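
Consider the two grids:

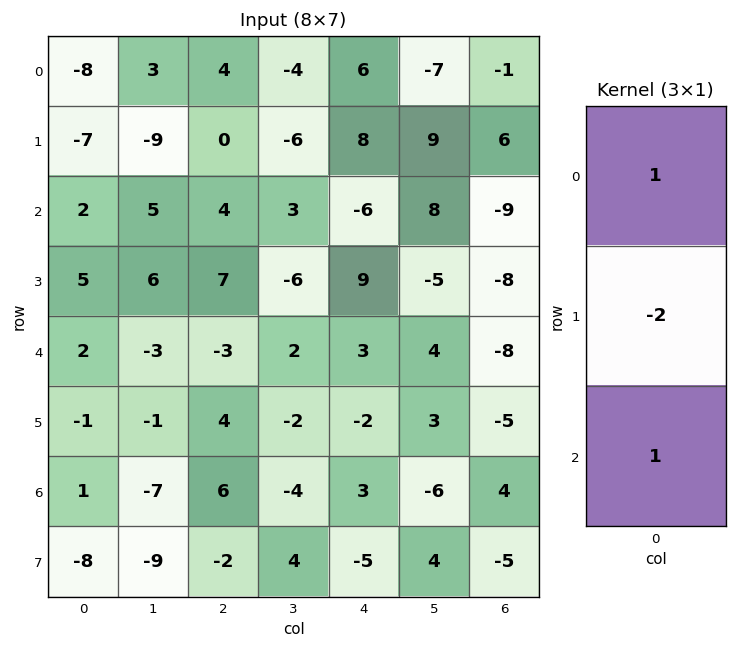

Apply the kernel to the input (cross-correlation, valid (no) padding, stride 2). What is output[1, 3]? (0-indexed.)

The receptive field on the input at this output position is [-9 / -8 / -8]. Elementwise product with the kernel and sum: -9·1 + -8·-2 + -8·1.

-1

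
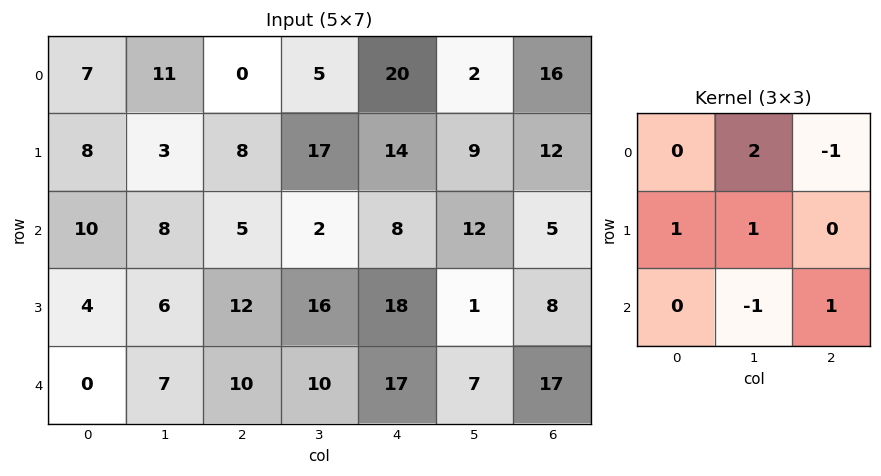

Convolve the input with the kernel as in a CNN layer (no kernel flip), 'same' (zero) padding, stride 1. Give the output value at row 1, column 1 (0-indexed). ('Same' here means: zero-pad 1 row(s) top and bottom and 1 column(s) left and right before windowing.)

The receptive field on the zero-padded input at this output position is [7 11 0 / 8 3 8 / 10 8 5]. Elementwise product with the kernel and sum: 11·2 + 0·-1 + 8·1 + 3·1 + 8·-1 + 5·1.

30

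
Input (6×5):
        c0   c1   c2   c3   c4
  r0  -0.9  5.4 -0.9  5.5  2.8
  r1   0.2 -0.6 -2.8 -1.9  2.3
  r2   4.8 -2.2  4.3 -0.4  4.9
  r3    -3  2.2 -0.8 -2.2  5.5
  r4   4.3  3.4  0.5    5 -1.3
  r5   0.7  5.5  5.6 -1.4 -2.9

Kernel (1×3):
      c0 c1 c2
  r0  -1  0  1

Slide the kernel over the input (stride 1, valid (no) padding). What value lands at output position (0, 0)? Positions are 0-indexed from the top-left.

The receptive field on the input at this output position is [-0.9 5.4 -0.9]. Elementwise product with the kernel and sum: -0.9·-1 + -0.9·1.

0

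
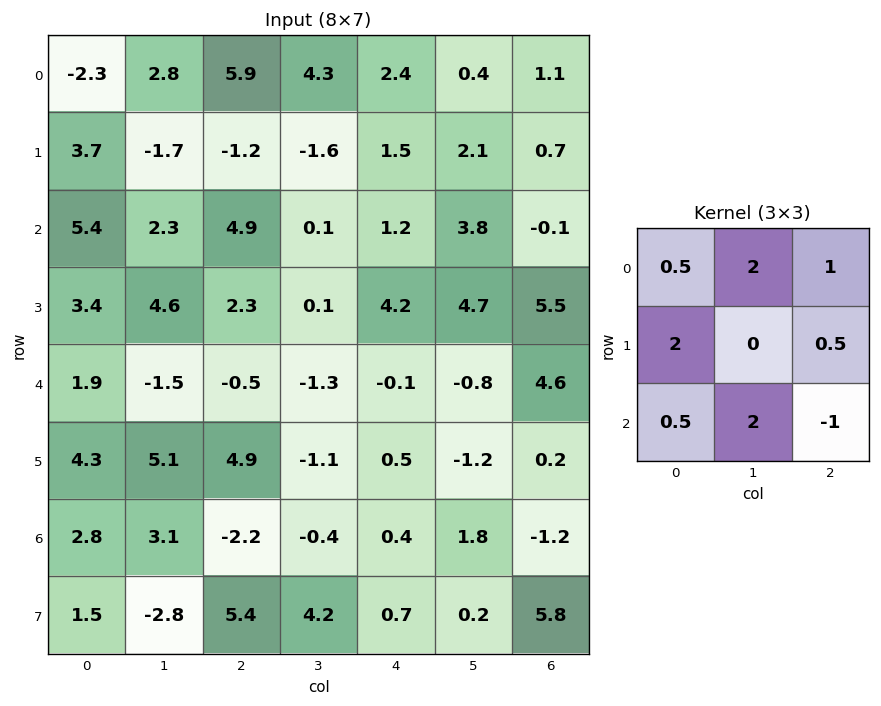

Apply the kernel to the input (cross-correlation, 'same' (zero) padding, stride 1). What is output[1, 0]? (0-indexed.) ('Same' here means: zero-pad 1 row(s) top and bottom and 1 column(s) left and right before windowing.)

5.85

The receptive field on the zero-padded input at this output position is [0 -2.3 2.8 / 0 3.7 -1.7 / 0 5.4 2.3]. Elementwise product with the kernel and sum: 0·0.5 + -2.3·2 + 2.8·1 + 0·2 + -1.7·0.5 + 0·0.5 + 5.4·2 + 2.3·-1.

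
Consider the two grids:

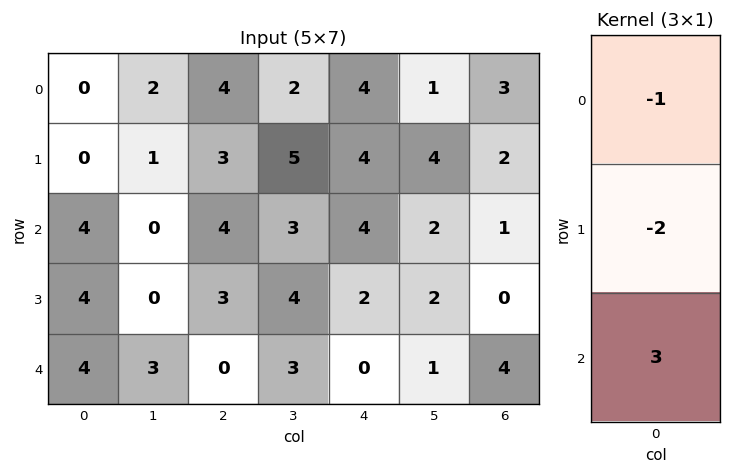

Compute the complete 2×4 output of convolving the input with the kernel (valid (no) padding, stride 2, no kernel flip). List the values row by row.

Output[0,0]: The receptive field on the input at this output position is [0 / 0 / 4]. Elementwise product with the kernel and sum: 0·-1 + 0·-2 + 4·3.
Output[0,1]: The receptive field on the input at this output position is [4 / 3 / 4]. Elementwise product with the kernel and sum: 4·-1 + 3·-2 + 4·3.

12 2 0 -4
0 -10 -8 11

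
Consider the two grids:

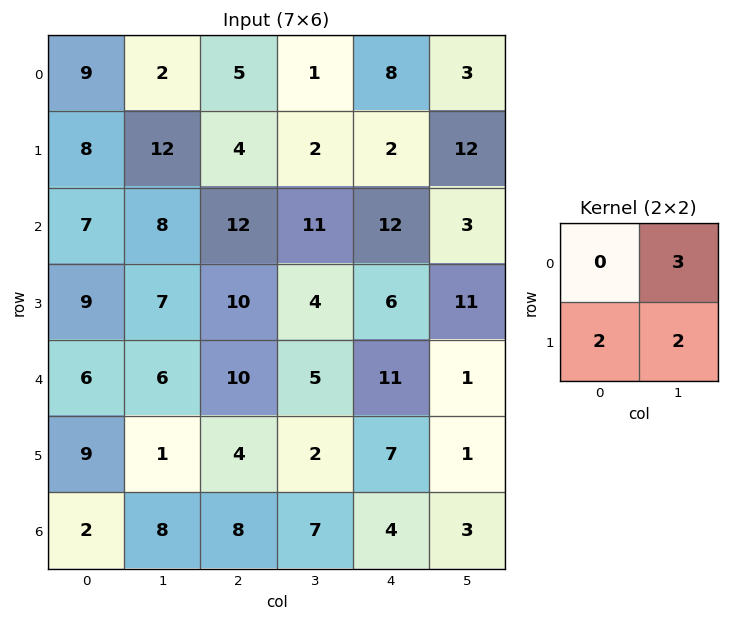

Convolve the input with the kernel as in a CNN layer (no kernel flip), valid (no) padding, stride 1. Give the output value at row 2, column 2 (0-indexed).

The receptive field on the input at this output position is [12 11 / 10 4]. Elementwise product with the kernel and sum: 11·3 + 10·2 + 4·2.

61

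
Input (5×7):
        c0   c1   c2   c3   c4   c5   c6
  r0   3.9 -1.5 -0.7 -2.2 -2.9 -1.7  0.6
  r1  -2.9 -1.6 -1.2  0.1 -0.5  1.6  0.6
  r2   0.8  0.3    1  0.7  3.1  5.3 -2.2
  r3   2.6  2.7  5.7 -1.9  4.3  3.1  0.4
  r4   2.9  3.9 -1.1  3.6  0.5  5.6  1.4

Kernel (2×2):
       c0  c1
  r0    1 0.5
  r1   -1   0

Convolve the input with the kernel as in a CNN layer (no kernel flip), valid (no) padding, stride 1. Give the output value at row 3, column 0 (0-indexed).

The receptive field on the input at this output position is [2.6 2.7 / 2.9 3.9]. Elementwise product with the kernel and sum: 2.6·1 + 2.7·0.5 + 2.9·-1.

1.05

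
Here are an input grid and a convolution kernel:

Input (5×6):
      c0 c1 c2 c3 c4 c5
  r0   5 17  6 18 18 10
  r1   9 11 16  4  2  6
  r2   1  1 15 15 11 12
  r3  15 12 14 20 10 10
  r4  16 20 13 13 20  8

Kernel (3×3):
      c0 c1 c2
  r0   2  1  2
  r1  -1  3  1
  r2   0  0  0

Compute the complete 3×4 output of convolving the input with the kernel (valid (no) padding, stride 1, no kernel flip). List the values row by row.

Output[0,0]: The receptive field on the input at this output position is [5 17 6 / 9 11 16 / 1 1 15]. Elementwise product with the kernel and sum: 5·2 + 17·1 + 6·2 + 9·-1 + 11·3 + 16·1.
Output[0,1]: The receptive field on the input at this output position is [17 6 18 / 11 16 4 / 1 15 15]. Elementwise product with the kernel and sum: 17·2 + 6·1 + 18·2 + 11·-1 + 16·3 + 4·1.

79 117 64 82
78 105 81 52
68 97 123 85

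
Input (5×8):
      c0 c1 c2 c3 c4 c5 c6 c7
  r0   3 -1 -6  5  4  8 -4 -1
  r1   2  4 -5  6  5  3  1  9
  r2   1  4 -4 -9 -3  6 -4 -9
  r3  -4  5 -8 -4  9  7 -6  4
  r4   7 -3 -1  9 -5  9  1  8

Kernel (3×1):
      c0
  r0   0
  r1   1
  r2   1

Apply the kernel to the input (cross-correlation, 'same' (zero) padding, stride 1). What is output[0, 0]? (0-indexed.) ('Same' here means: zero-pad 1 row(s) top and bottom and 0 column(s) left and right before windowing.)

5

The receptive field on the zero-padded input at this output position is [0 / 3 / 2]. Elementwise product with the kernel and sum: 3·1 + 2·1.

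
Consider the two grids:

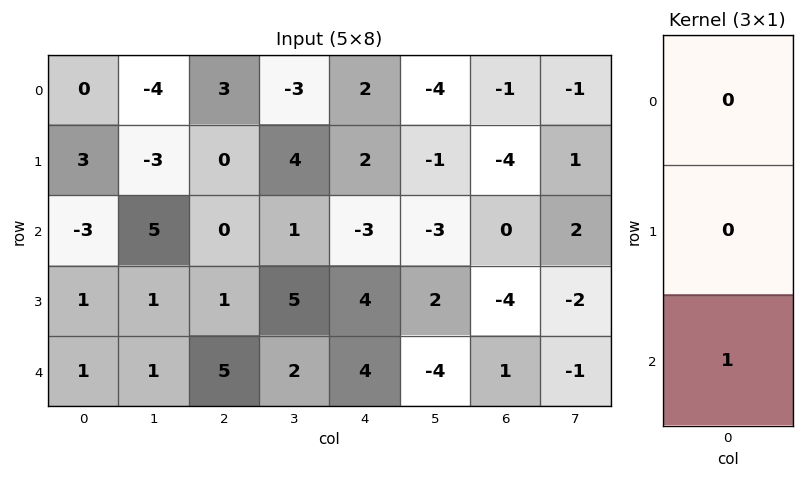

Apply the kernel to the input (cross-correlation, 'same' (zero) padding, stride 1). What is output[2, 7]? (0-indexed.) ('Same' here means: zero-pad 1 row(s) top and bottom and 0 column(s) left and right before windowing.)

-2

The receptive field on the zero-padded input at this output position is [1 / 2 / -2]. Elementwise product with the kernel and sum: -2·1.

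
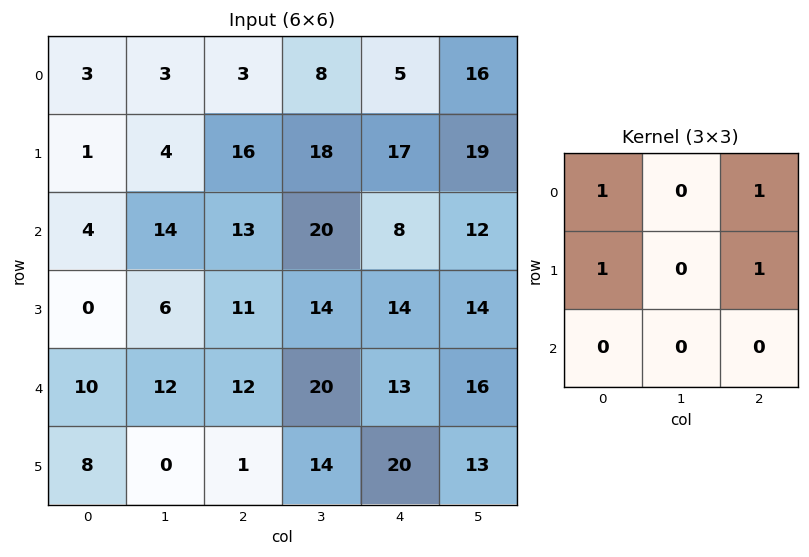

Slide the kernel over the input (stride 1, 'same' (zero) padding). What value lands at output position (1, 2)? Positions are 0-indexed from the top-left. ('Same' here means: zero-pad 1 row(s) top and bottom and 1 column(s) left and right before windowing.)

The receptive field on the zero-padded input at this output position is [3 3 8 / 4 16 18 / 14 13 20]. Elementwise product with the kernel and sum: 3·1 + 8·1 + 4·1 + 18·1.

33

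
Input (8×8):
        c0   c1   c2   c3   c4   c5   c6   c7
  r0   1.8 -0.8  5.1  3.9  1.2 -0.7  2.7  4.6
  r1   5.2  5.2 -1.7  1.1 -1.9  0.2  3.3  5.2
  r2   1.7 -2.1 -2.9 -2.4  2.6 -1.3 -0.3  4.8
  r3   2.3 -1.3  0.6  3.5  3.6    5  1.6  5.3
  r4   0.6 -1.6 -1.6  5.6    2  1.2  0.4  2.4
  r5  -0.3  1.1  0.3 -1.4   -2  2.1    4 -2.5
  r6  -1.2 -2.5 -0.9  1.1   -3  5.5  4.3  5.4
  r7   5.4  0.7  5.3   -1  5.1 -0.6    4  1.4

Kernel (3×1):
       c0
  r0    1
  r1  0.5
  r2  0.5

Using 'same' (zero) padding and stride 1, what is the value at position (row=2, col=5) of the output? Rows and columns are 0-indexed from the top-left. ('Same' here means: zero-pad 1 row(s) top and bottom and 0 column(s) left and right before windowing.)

2.05

The receptive field on the zero-padded input at this output position is [0.2 / -1.3 / 5]. Elementwise product with the kernel and sum: 0.2·1 + -1.3·0.5 + 5·0.5.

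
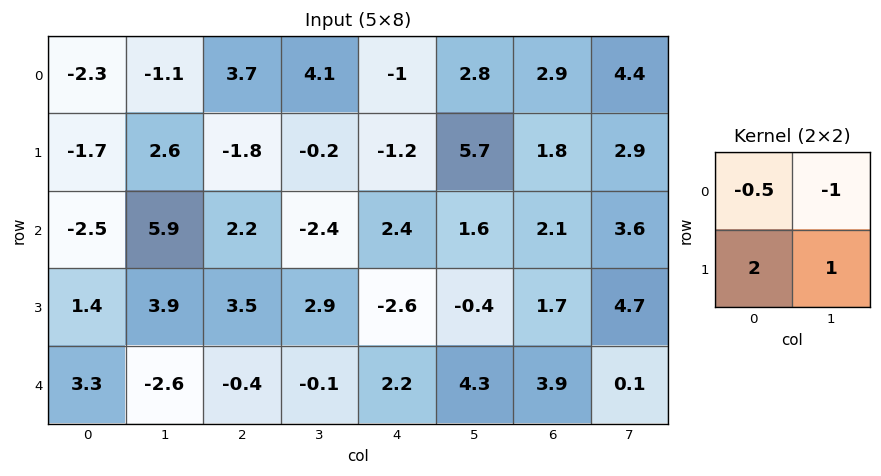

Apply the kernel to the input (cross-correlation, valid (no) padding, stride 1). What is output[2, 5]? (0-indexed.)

The receptive field on the input at this output position is [1.6 2.1 / -0.4 1.7]. Elementwise product with the kernel and sum: 1.6·-0.5 + 2.1·-1 + -0.4·2 + 1.7·1.

-2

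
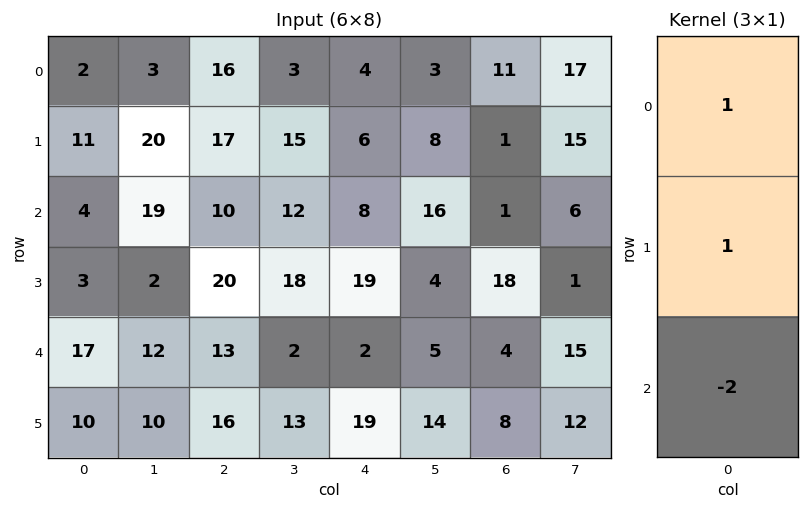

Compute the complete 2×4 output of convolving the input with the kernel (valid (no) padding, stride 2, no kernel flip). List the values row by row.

Output[0,0]: The receptive field on the input at this output position is [2 / 11 / 4]. Elementwise product with the kernel and sum: 2·1 + 11·1 + 4·-2.
Output[0,1]: The receptive field on the input at this output position is [16 / 17 / 10]. Elementwise product with the kernel and sum: 16·1 + 17·1 + 10·-2.

5 13 -6 10
-27 4 23 11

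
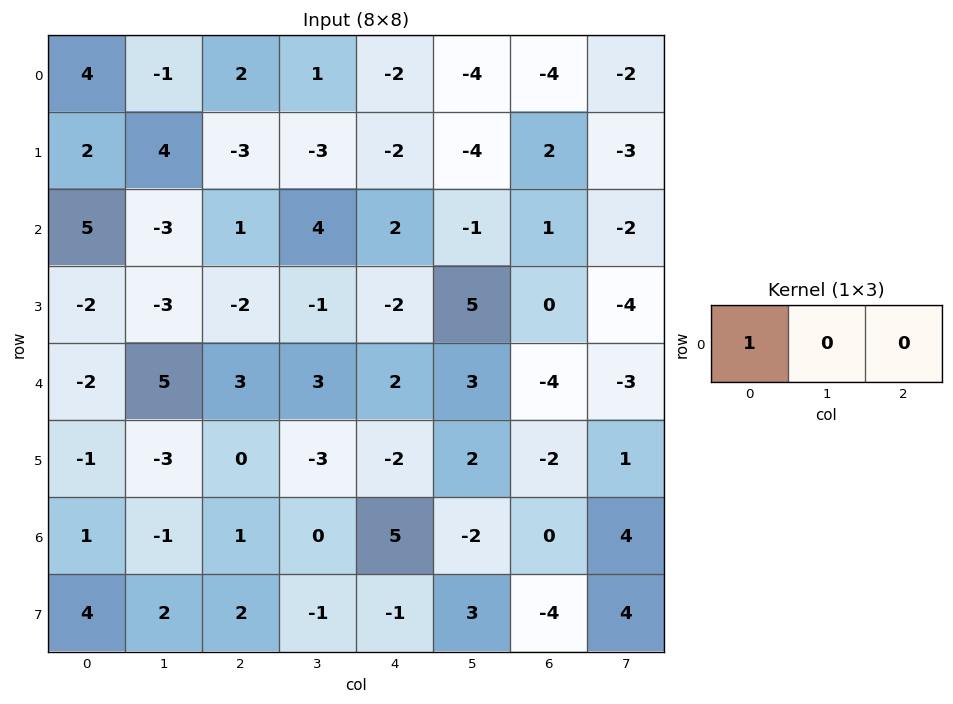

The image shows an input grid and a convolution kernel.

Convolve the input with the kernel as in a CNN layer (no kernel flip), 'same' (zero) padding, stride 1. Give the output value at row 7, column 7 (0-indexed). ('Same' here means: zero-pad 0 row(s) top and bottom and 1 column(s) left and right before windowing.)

The receptive field on the zero-padded input at this output position is [-4 4 0]. Elementwise product with the kernel and sum: -4·1.

-4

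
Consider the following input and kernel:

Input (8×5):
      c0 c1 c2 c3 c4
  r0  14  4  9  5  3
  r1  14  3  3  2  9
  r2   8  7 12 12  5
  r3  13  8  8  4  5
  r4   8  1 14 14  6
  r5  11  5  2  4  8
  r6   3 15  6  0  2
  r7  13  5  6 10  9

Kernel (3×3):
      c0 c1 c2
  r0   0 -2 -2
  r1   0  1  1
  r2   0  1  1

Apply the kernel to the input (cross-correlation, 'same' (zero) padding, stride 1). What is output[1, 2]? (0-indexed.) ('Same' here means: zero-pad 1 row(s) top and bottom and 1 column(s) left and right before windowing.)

1

The receptive field on the zero-padded input at this output position is [4 9 5 / 3 3 2 / 7 12 12]. Elementwise product with the kernel and sum: 9·-2 + 5·-2 + 3·1 + 2·1 + 12·1 + 12·1.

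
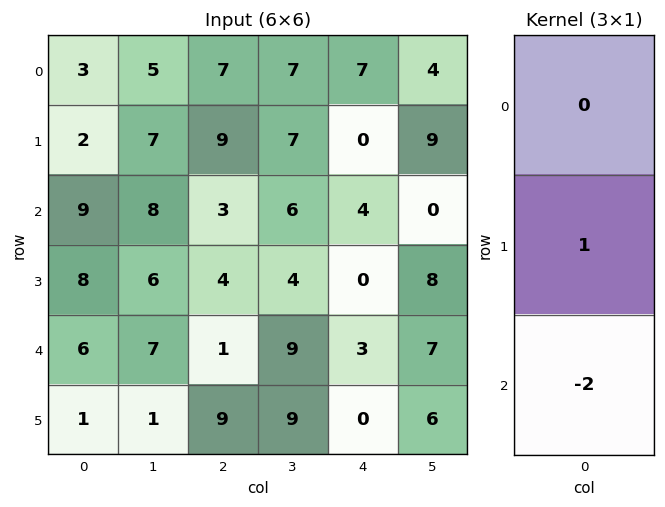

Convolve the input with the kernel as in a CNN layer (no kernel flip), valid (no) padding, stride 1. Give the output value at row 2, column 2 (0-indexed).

The receptive field on the input at this output position is [3 / 4 / 1]. Elementwise product with the kernel and sum: 4·1 + 1·-2.

2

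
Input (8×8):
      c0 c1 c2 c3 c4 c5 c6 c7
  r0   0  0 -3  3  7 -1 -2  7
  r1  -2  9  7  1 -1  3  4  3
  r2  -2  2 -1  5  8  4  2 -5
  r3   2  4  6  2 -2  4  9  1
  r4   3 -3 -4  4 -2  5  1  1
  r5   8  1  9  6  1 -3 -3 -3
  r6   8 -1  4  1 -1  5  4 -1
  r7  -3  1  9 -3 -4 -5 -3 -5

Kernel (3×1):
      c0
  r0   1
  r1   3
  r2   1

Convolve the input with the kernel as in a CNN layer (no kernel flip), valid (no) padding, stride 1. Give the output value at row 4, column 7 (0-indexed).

-9

The receptive field on the input at this output position is [1 / -3 / -1]. Elementwise product with the kernel and sum: 1·1 + -3·3 + -1·1.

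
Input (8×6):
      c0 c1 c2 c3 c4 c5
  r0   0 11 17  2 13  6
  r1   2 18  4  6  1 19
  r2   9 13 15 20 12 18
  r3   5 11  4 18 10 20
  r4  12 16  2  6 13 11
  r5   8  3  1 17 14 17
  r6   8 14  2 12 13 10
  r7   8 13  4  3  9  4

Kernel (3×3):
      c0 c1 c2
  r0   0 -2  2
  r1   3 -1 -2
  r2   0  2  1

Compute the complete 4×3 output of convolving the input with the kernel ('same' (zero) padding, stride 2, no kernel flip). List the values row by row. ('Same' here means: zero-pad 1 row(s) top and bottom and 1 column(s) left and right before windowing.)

Output[0,0]: The receptive field on the zero-padded input at this output position is [0 0 0 / 0 0 11 / 0 2 18]. Elementwise product with the kernel and sum: 0·-2 + 0·2 + 0·3 + 0·-1 + 11·-2 + 2·2 + 18·1.

0 26 2
18 14 88
-13 81 48
-17 59 31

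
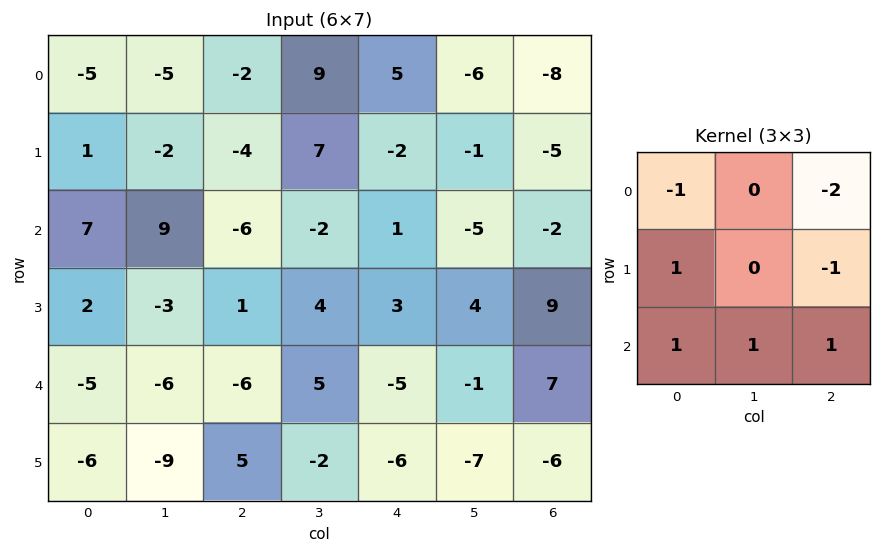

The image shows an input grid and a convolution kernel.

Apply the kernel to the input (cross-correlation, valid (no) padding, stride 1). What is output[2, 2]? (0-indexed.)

The receptive field on the input at this output position is [-6 -2 1 / 1 4 3 / -6 5 -5]. Elementwise product with the kernel and sum: -6·-1 + 1·-2 + 1·1 + 3·-1 + -6·1 + 5·1 + -5·1.

-4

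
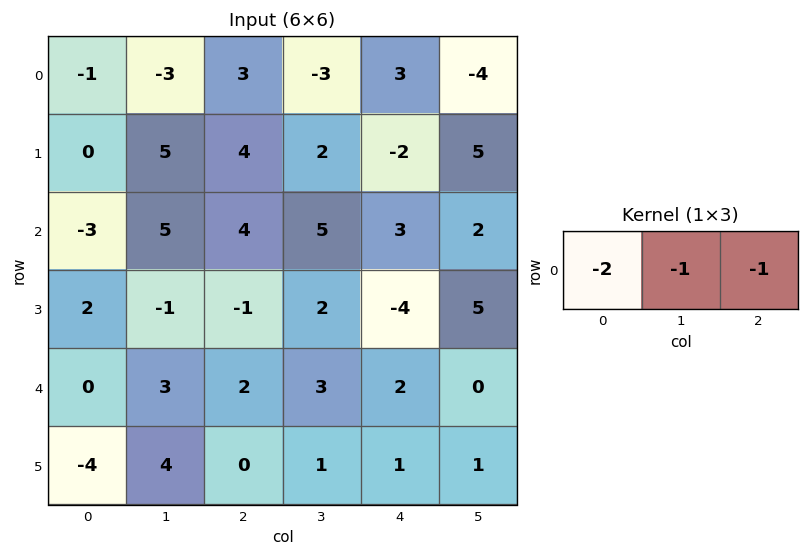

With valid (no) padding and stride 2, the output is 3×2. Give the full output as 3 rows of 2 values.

2 -6
-3 -16
-5 -9

Output[0,0]: The receptive field on the input at this output position is [-1 -3 3]. Elementwise product with the kernel and sum: -1·-2 + -3·-1 + 3·-1.
Output[0,1]: The receptive field on the input at this output position is [3 -3 3]. Elementwise product with the kernel and sum: 3·-2 + -3·-1 + 3·-1.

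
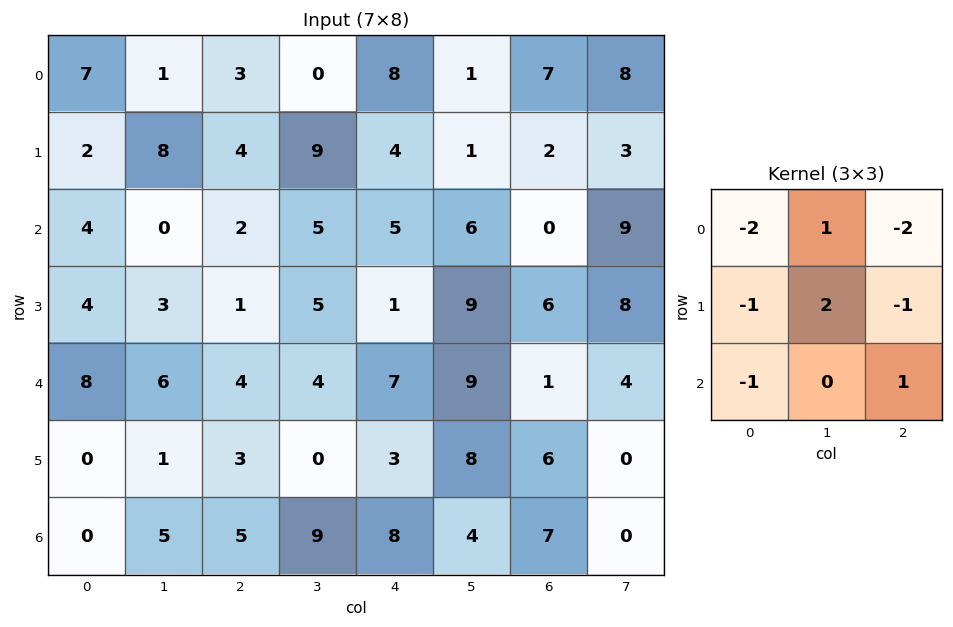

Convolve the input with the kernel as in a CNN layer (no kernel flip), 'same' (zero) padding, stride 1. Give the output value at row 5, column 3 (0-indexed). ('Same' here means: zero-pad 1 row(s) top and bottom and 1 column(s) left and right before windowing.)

-21

The receptive field on the zero-padded input at this output position is [4 4 7 / 3 0 3 / 5 9 8]. Elementwise product with the kernel and sum: 4·-2 + 4·1 + 7·-2 + 3·-1 + 0·2 + 3·-1 + 5·-1 + 8·1.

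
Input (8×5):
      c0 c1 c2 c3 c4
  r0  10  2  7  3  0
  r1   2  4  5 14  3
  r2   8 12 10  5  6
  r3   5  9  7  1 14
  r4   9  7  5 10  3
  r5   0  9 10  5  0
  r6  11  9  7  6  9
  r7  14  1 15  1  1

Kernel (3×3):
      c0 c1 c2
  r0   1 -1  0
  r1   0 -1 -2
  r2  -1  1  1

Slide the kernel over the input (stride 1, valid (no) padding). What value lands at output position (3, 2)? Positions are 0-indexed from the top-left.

The receptive field on the input at this output position is [7 1 14 / 5 10 3 / 10 5 0]. Elementwise product with the kernel and sum: 7·1 + 1·-1 + 10·-1 + 3·-2 + 10·-1 + 5·1 + 0·1.

-15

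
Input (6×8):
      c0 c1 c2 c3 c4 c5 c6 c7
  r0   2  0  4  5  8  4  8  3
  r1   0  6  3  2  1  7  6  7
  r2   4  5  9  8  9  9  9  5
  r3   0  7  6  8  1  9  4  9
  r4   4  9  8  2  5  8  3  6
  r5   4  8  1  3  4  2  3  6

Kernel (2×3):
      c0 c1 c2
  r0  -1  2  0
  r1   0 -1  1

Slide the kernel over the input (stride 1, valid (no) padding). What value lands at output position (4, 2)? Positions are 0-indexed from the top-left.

-3

The receptive field on the input at this output position is [8 2 5 / 1 3 4]. Elementwise product with the kernel and sum: 8·-1 + 2·2 + 3·-1 + 4·1.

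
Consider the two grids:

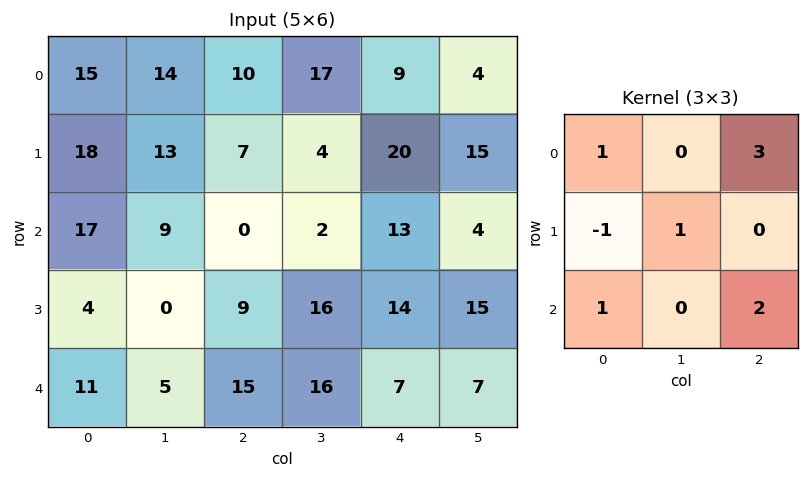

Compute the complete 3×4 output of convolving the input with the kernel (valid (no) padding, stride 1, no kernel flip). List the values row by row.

57 72 60 55
53 48 106 106
54 61 75 42

Output[0,0]: The receptive field on the input at this output position is [15 14 10 / 18 13 7 / 17 9 0]. Elementwise product with the kernel and sum: 15·1 + 10·3 + 18·-1 + 13·1 + 17·1 + 0·2.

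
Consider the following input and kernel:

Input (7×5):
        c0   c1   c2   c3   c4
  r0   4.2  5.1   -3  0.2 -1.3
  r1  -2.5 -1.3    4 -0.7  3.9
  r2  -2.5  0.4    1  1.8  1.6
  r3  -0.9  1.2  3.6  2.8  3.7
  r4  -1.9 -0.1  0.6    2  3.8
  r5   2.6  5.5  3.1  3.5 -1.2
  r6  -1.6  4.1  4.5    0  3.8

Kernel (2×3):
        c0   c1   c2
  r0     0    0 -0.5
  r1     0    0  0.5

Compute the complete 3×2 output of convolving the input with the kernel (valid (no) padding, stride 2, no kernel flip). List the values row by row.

3.5 2.6
1.3 1.05
1.25 -2.5

Output[0,0]: The receptive field on the input at this output position is [4.2 5.1 -3 / -2.5 -1.3 4]. Elementwise product with the kernel and sum: -3·-0.5 + 4·0.5.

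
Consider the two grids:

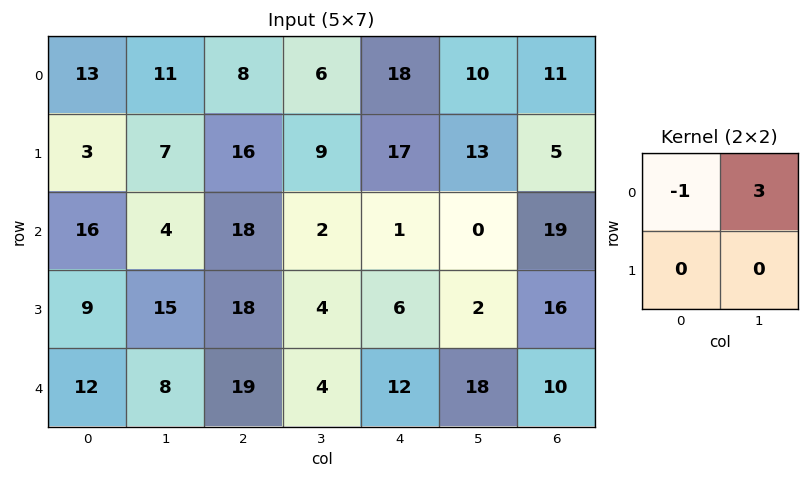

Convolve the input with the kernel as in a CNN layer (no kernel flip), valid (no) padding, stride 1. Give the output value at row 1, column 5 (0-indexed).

The receptive field on the input at this output position is [13 5 / 0 19]. Elementwise product with the kernel and sum: 13·-1 + 5·3.

2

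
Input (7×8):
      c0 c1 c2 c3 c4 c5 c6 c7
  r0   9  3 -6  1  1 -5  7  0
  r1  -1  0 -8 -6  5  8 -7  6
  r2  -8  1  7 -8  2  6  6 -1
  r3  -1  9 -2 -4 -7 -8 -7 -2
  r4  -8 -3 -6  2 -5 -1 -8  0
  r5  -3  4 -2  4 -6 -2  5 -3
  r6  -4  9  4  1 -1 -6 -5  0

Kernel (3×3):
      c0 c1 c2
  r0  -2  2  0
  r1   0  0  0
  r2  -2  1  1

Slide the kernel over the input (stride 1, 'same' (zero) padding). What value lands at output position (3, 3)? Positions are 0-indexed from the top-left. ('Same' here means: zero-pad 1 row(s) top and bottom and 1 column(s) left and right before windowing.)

-21

The receptive field on the zero-padded input at this output position is [7 -8 2 / -2 -4 -7 / -6 2 -5]. Elementwise product with the kernel and sum: 7·-2 + -8·2 + -6·-2 + 2·1 + -5·1.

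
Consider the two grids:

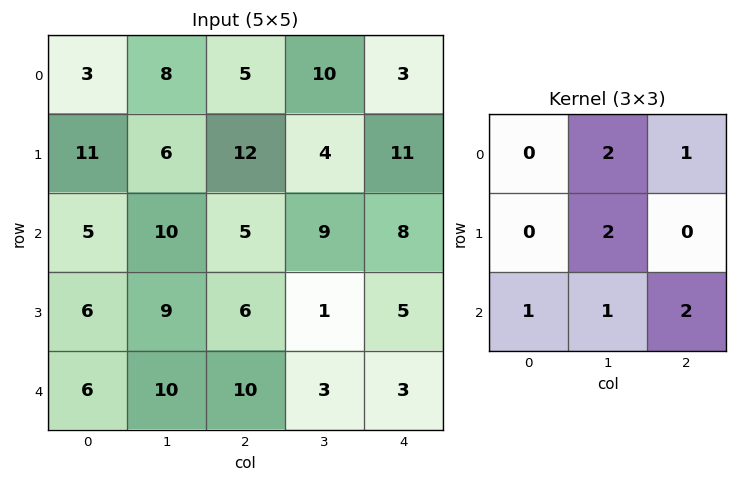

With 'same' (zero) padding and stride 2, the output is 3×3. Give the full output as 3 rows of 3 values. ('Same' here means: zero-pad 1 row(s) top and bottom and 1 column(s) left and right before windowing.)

Output[0,0]: The receptive field on the zero-padded input at this output position is [0 0 0 / 0 3 8 / 0 11 6]. Elementwise product with the kernel and sum: 0·2 + 0·1 + 3·2 + 0·1 + 11·1 + 6·2.

29 36 21
62 55 44
33 33 16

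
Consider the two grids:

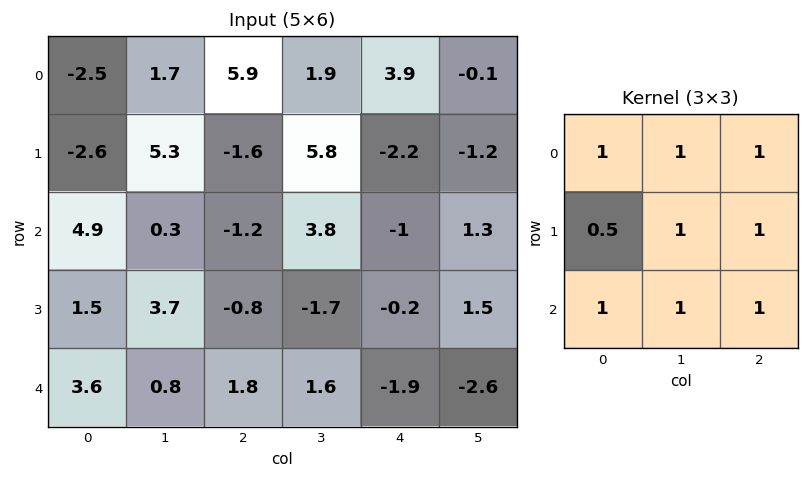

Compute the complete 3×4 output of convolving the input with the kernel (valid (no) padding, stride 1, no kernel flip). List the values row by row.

Output[0,0]: The receptive field on the input at this output position is [-2.5 1.7 5.9 / -2.6 5.3 -1.6 / 4.9 0.3 -1.2]. Elementwise product with the kernel and sum: -2.5·1 + 1.7·1 + 5.9·1 + -2.6·0.5 + 5.3·1 + -1.6·1 + 4.9·1 + 0.3·1 + -1.2·1.
Output[0,1]: The receptive field on the input at this output position is [1.7 5.9 1.9 / 5.3 -1.6 5.8 / 0.3 -1.2 3.8]. Elementwise product with the kernel and sum: 1.7·1 + 5.9·1 + 1.9·1 + 5.3·0.5 + -1.6·1 + 5.8·1 + 0.3·1 + -1.2·1 + 3.8·1.

11.5 19.25 16.1 9.3
7.05 13.45 1.5 4.2
13.85 6.45 0.8 1.65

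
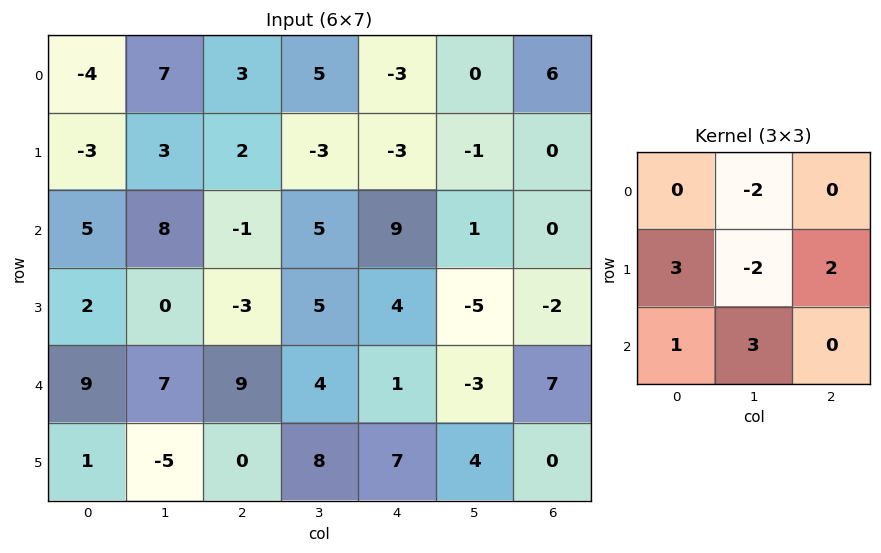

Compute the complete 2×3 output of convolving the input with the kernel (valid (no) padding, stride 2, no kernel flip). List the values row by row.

Output[0,0]: The receptive field on the input at this output position is [-4 7 3 / -3 3 2 / 5 8 -1]. Elementwise product with the kernel and sum: 7·-2 + -3·3 + 3·-2 + 2·2 + 5·1 + 8·3.

4 10 5
14 0 8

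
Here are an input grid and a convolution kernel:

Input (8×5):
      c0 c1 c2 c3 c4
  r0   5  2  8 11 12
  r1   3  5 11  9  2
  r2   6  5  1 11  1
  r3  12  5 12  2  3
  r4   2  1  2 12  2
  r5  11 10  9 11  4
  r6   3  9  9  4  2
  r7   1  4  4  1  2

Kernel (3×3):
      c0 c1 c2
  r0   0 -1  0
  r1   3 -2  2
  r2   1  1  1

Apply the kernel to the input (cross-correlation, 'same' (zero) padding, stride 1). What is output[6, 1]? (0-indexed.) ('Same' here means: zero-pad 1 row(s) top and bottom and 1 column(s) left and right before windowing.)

The receptive field on the zero-padded input at this output position is [11 10 9 / 3 9 9 / 1 4 4]. Elementwise product with the kernel and sum: 10·-1 + 3·3 + 9·-2 + 9·2 + 1·1 + 4·1 + 4·1.

8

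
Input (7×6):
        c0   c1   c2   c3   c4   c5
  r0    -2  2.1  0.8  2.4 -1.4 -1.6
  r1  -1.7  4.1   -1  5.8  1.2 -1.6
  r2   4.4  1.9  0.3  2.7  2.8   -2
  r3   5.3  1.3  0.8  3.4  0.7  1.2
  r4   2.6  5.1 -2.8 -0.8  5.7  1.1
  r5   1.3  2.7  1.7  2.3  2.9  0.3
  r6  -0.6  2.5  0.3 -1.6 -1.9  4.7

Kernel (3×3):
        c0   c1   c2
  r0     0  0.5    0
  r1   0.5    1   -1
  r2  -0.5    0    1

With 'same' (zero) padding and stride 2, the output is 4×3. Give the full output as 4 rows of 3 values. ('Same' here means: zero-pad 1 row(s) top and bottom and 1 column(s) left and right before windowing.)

0 3.2 -3.1
2.95 0.8 6.25
2.85 1.9 3.7
-2.45 4 -5.95

Output[0,0]: The receptive field on the zero-padded input at this output position is [0 0 0 / 0 -2 2.1 / 0 -1.7 4.1]. Elementwise product with the kernel and sum: 0·0.5 + 0·0.5 + -2·1 + 2.1·-1 + 0·-0.5 + 4.1·1.
Output[0,1]: The receptive field on the zero-padded input at this output position is [0 0 0 / 2.1 0.8 2.4 / 4.1 -1 5.8]. Elementwise product with the kernel and sum: 0·0.5 + 2.1·0.5 + 0.8·1 + 2.4·-1 + 4.1·-0.5 + 5.8·1.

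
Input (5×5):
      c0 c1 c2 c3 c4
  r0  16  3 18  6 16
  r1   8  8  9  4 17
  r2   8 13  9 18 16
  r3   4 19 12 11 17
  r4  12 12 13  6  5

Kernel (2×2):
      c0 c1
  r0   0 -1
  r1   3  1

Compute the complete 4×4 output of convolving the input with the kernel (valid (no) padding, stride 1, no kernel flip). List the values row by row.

Output[0,0]: The receptive field on the input at this output position is [16 3 / 8 8]. Elementwise product with the kernel and sum: 3·-1 + 8·3 + 8·1.

29 15 25 13
29 39 41 53
18 60 29 34
29 37 34 6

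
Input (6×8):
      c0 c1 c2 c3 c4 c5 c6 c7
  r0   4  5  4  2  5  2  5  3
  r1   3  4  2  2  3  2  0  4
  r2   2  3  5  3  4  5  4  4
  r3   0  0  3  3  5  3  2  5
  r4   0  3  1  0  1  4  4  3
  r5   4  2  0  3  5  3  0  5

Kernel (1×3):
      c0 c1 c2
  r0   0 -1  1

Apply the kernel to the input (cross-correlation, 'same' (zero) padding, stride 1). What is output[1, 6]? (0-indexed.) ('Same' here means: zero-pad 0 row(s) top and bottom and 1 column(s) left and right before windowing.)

The receptive field on the zero-padded input at this output position is [2 0 4]. Elementwise product with the kernel and sum: 0·-1 + 4·1.

4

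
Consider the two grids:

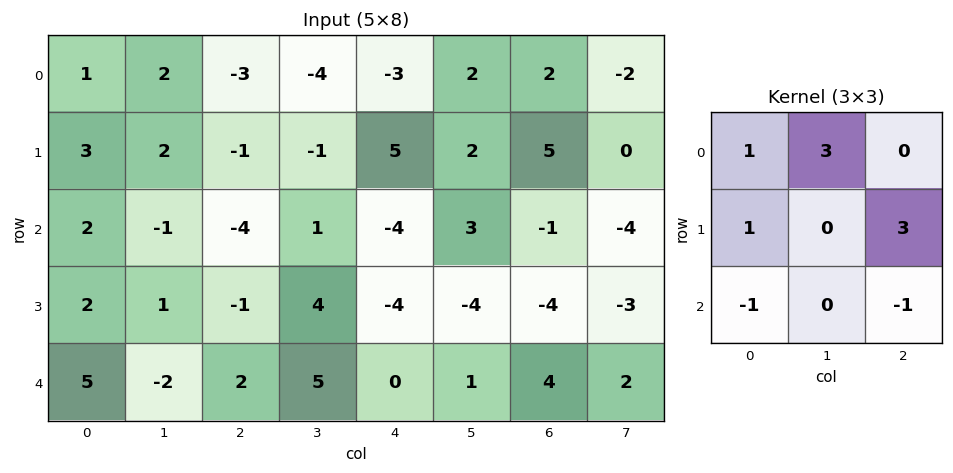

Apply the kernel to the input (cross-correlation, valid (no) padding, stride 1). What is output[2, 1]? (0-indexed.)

-3

The receptive field on the input at this output position is [-1 -4 1 / 1 -1 4 / -2 2 5]. Elementwise product with the kernel and sum: -1·1 + -4·3 + 1·1 + 4·3 + -2·-1 + 5·-1.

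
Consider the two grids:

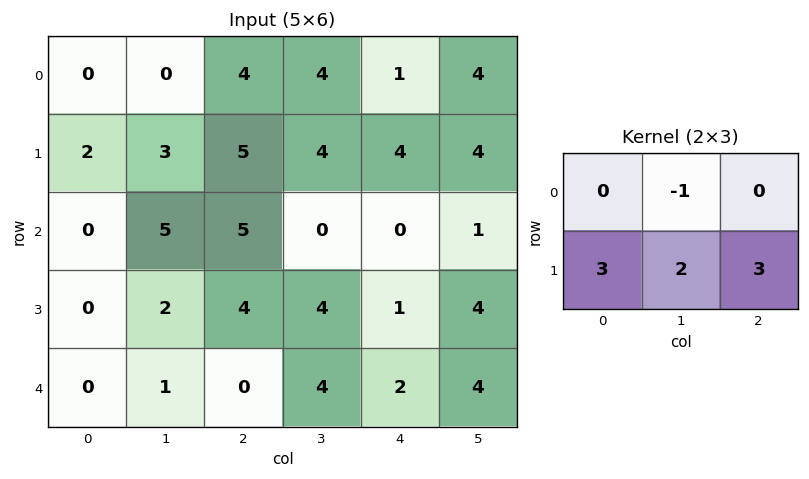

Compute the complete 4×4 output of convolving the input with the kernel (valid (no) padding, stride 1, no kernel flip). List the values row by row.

Output[0,0]: The receptive field on the input at this output position is [0 0 4 / 2 3 5]. Elementwise product with the kernel and sum: 0·-1 + 2·3 + 3·2 + 5·3.

27 27 31 31
22 20 11 -1
11 21 23 26
0 11 10 27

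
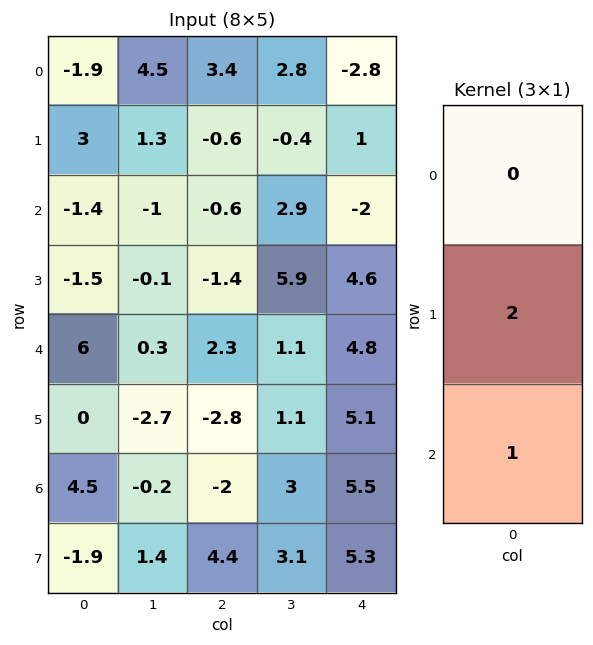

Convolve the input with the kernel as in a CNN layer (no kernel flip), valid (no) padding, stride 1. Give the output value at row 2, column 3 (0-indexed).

The receptive field on the input at this output position is [2.9 / 5.9 / 1.1]. Elementwise product with the kernel and sum: 5.9·2 + 1.1·1.

12.9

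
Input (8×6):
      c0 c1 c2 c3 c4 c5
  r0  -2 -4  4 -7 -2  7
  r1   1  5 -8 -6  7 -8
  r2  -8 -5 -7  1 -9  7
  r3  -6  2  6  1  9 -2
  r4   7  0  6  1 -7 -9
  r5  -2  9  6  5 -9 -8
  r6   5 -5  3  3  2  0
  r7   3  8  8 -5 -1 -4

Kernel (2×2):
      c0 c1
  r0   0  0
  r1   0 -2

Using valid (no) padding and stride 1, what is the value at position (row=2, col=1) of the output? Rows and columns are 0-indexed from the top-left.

-12

The receptive field on the input at this output position is [-5 -7 / 2 6]. Elementwise product with the kernel and sum: 6·-2.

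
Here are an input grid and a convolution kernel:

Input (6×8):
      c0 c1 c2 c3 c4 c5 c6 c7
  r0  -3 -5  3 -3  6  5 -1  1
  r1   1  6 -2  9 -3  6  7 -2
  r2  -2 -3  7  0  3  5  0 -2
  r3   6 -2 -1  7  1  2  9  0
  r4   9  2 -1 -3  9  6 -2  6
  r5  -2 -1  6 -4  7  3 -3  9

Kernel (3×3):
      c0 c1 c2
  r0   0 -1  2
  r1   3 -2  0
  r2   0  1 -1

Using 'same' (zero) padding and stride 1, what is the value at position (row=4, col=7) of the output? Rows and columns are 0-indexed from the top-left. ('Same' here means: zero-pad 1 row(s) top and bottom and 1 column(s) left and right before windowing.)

The receptive field on the zero-padded input at this output position is [9 0 0 / -2 6 0 / -3 9 0]. Elementwise product with the kernel and sum: 0·-1 + 0·2 + -2·3 + 6·-2 + 9·1 + 0·-1.

-9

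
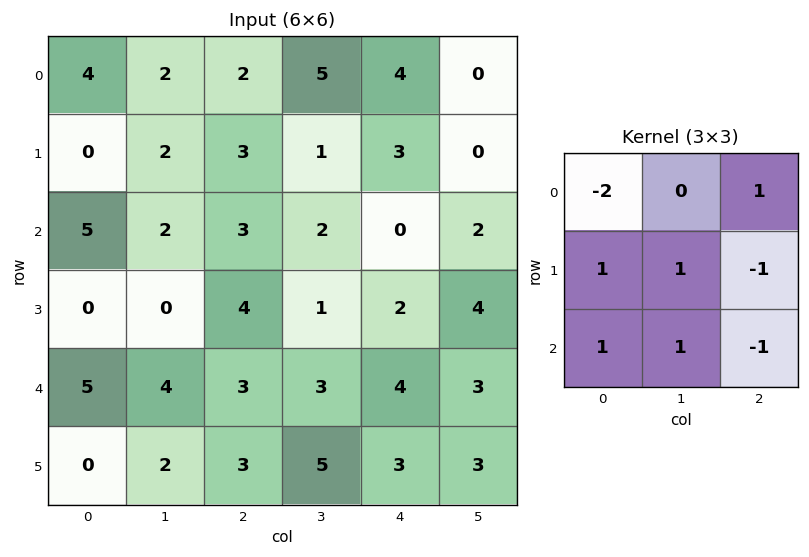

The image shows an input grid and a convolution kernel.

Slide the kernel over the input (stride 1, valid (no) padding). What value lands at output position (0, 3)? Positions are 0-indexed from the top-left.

The receptive field on the input at this output position is [5 4 0 / 1 3 0 / 2 0 2]. Elementwise product with the kernel and sum: 5·-2 + 0·1 + 1·1 + 3·1 + 0·-1 + 2·1 + 0·1 + 2·-1.

-6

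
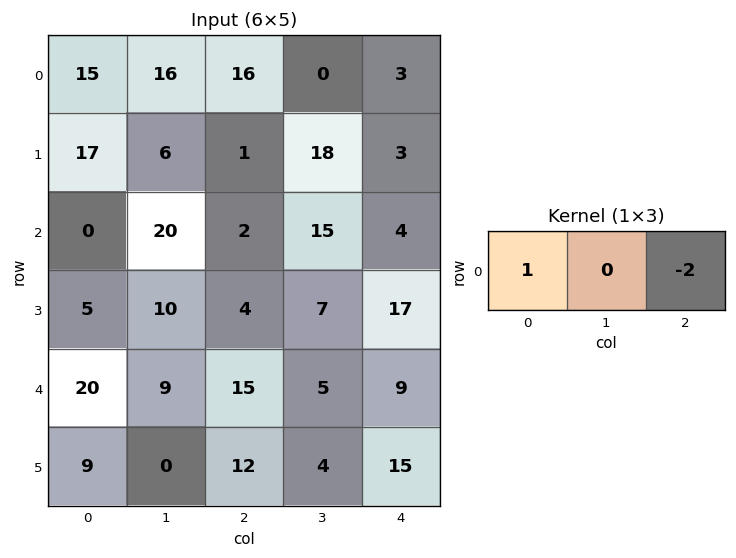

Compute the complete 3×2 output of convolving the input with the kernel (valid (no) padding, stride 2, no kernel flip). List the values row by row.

-17 10
-4 -6
-10 -3

Output[0,0]: The receptive field on the input at this output position is [15 16 16]. Elementwise product with the kernel and sum: 15·1 + 16·-2.
Output[0,1]: The receptive field on the input at this output position is [16 0 3]. Elementwise product with the kernel and sum: 16·1 + 3·-2.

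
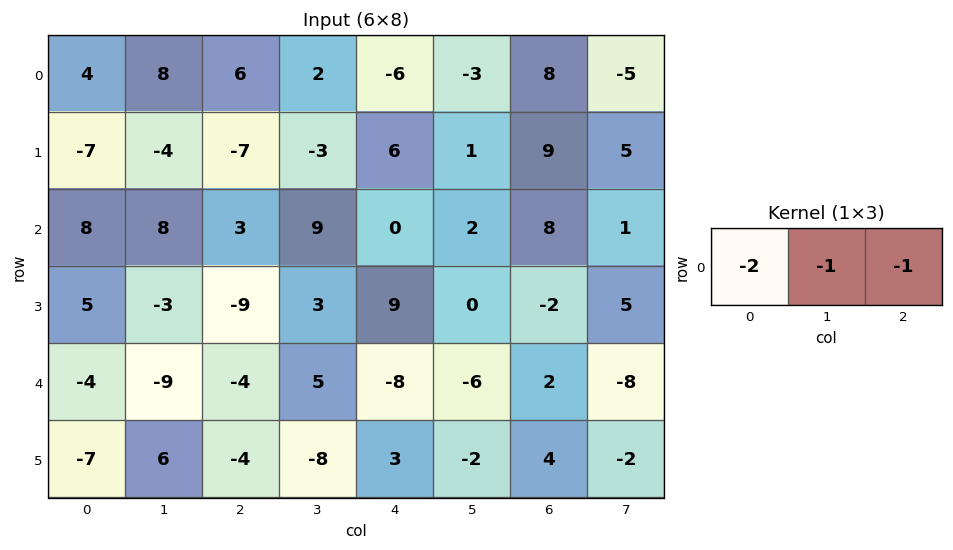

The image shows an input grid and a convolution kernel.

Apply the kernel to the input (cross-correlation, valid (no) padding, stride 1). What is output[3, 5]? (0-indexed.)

The receptive field on the input at this output position is [0 -2 5]. Elementwise product with the kernel and sum: 0·-2 + -2·-1 + 5·-1.

-3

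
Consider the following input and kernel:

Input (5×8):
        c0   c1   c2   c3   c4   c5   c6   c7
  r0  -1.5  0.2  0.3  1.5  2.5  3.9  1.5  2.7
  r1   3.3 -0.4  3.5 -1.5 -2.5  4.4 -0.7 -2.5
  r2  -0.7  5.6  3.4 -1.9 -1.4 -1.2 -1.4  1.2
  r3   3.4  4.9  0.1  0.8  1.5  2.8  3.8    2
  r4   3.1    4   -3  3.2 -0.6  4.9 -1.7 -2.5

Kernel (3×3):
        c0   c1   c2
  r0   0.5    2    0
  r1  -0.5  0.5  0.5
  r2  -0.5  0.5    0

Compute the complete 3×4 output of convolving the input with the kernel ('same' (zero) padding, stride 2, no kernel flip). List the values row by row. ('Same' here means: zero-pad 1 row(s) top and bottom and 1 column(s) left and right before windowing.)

1 2.75 1.95 -2.4
10.75 2.35 -5.75 1.8
10.35 0.75 3.95 4.45

Output[0,0]: The receptive field on the zero-padded input at this output position is [0 0 0 / 0 -1.5 0.2 / 0 3.3 -0.4]. Elementwise product with the kernel and sum: 0·0.5 + 0·2 + 0·-0.5 + -1.5·0.5 + 0.2·0.5 + 0·-0.5 + 3.3·0.5.
Output[0,1]: The receptive field on the zero-padded input at this output position is [0 0 0 / 0.2 0.3 1.5 / -0.4 3.5 -1.5]. Elementwise product with the kernel and sum: 0·0.5 + 0·2 + 0.2·-0.5 + 0.3·0.5 + 1.5·0.5 + -0.4·-0.5 + 3.5·0.5.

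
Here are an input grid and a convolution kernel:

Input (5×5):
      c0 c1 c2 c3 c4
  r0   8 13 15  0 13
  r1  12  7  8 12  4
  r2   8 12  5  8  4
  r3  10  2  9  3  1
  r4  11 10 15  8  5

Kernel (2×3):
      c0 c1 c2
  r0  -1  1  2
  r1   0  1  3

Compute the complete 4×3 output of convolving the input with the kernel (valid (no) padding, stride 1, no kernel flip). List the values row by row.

66 46 35
38 54 32
43 27 17
65 52 19

Output[0,0]: The receptive field on the input at this output position is [8 13 15 / 12 7 8]. Elementwise product with the kernel and sum: 8·-1 + 13·1 + 15·2 + 7·1 + 8·3.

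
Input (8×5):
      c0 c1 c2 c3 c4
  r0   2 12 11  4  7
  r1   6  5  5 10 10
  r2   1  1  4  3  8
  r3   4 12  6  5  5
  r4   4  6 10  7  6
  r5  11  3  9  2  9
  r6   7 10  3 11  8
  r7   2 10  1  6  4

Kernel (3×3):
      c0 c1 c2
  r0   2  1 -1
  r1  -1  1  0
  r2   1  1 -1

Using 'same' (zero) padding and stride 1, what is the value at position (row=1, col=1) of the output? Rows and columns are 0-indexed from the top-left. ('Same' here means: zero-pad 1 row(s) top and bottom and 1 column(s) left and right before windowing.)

2

The receptive field on the zero-padded input at this output position is [2 12 11 / 6 5 5 / 1 1 4]. Elementwise product with the kernel and sum: 2·2 + 12·1 + 11·-1 + 6·-1 + 5·1 + 1·1 + 1·1 + 4·-1.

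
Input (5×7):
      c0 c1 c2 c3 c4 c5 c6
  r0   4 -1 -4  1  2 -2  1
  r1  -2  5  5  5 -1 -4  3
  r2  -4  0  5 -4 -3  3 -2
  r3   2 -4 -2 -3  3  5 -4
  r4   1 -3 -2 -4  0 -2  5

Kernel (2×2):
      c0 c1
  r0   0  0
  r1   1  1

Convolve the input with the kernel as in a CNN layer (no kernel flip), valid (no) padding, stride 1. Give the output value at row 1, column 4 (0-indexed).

The receptive field on the input at this output position is [-1 -4 / -3 3]. Elementwise product with the kernel and sum: -3·1 + 3·1.

0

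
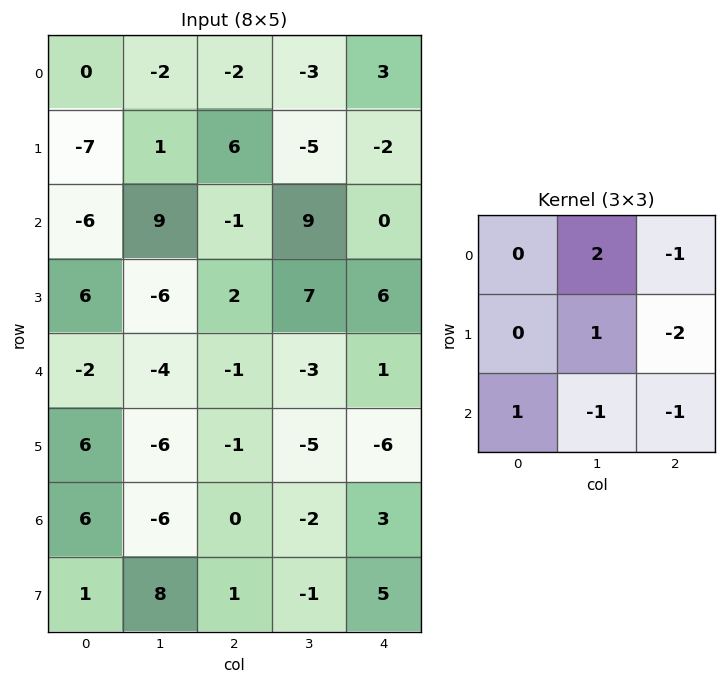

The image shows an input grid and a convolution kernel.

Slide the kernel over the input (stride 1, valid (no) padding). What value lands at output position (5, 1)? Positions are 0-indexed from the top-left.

15

The receptive field on the input at this output position is [-6 -1 -5 / -6 0 -2 / 8 1 -1]. Elementwise product with the kernel and sum: -1·2 + -5·-1 + 0·1 + -2·-2 + 8·1 + 1·-1 + -1·-1.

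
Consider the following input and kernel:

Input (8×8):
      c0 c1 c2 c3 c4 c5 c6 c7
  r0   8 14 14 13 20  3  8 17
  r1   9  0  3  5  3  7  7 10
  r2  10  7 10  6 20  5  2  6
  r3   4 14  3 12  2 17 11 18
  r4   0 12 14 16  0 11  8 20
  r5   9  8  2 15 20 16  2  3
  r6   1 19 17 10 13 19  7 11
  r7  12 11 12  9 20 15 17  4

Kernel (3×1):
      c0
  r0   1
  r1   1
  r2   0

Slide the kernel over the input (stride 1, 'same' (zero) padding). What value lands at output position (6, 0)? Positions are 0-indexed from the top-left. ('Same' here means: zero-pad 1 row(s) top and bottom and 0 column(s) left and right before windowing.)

10

The receptive field on the zero-padded input at this output position is [9 / 1 / 12]. Elementwise product with the kernel and sum: 9·1 + 1·1.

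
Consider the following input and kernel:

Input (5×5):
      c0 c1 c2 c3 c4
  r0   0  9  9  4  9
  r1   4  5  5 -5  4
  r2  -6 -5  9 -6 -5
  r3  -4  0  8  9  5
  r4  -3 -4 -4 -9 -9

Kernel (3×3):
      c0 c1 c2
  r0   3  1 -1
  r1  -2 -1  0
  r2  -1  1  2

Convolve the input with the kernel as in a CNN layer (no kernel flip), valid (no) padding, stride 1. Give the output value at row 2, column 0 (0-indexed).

-33

The receptive field on the input at this output position is [-6 -5 9 / -4 0 8 / -3 -4 -4]. Elementwise product with the kernel and sum: -6·3 + -5·1 + 9·-1 + -4·-2 + 0·-1 + -3·-1 + -4·1 + -4·2.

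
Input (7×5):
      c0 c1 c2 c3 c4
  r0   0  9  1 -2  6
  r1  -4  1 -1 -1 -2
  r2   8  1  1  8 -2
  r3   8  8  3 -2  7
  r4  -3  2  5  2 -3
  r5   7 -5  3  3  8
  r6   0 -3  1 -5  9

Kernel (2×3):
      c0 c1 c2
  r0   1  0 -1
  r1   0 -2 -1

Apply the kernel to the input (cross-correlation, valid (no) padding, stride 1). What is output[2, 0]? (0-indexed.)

The receptive field on the input at this output position is [8 1 1 / 8 8 3]. Elementwise product with the kernel and sum: 8·1 + 1·-1 + 8·-2 + 3·-1.

-12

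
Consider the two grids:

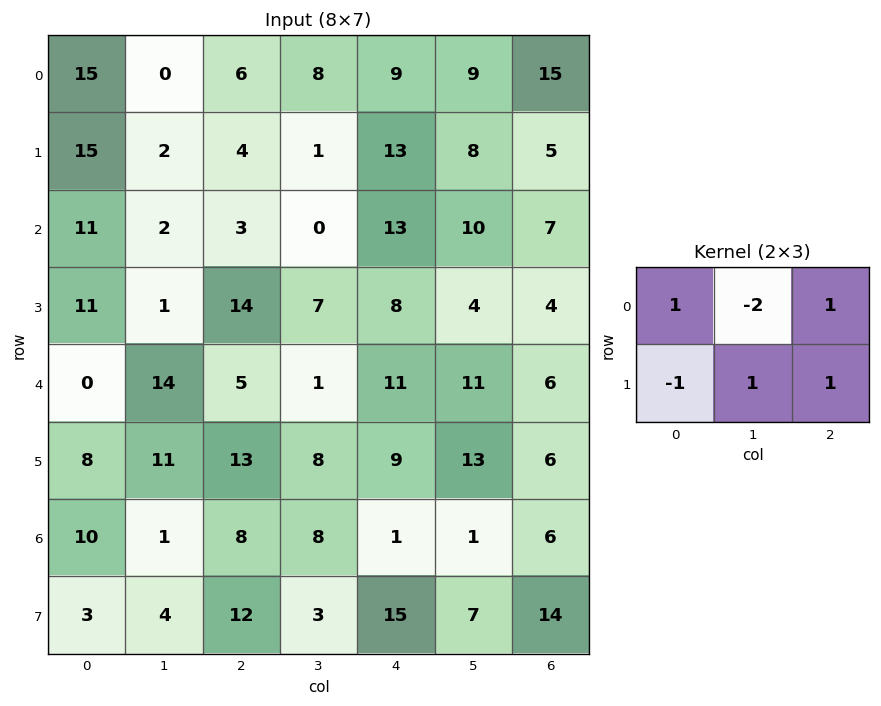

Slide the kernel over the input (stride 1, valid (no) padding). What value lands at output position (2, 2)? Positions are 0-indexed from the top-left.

17

The receptive field on the input at this output position is [3 0 13 / 14 7 8]. Elementwise product with the kernel and sum: 3·1 + 0·-2 + 13·1 + 14·-1 + 7·1 + 8·1.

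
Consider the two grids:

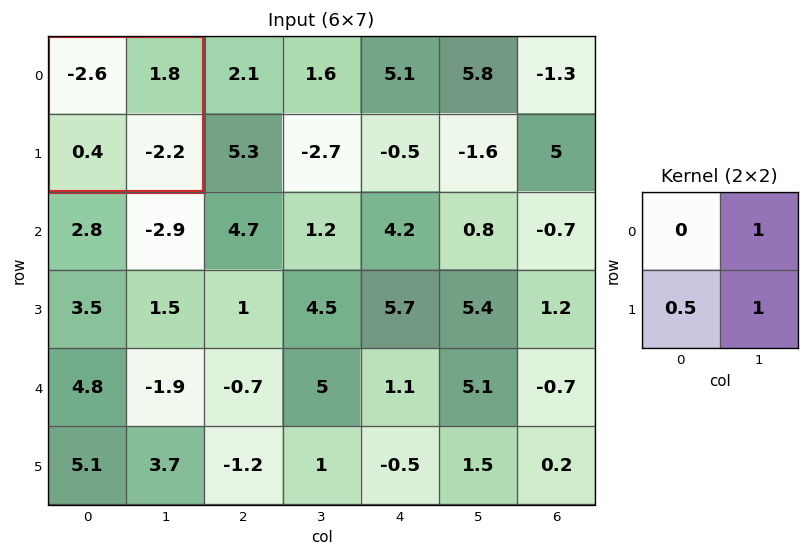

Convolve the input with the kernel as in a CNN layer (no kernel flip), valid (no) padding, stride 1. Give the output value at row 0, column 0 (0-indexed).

-0.2

The receptive field on the input at this output position is [-2.6 1.8 / 0.4 -2.2]. Elementwise product with the kernel and sum: 1.8·1 + 0.4·0.5 + -2.2·1.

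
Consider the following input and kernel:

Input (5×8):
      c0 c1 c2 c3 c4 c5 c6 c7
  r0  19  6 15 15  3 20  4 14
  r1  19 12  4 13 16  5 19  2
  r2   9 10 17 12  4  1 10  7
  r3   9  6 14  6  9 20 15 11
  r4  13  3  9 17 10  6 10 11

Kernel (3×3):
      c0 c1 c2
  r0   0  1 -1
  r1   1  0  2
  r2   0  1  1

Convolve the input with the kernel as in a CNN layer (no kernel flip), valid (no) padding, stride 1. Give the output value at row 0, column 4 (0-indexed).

The receptive field on the input at this output position is [3 20 4 / 16 5 19 / 4 1 10]. Elementwise product with the kernel and sum: 20·1 + 4·-1 + 16·1 + 19·2 + 1·1 + 10·1.

81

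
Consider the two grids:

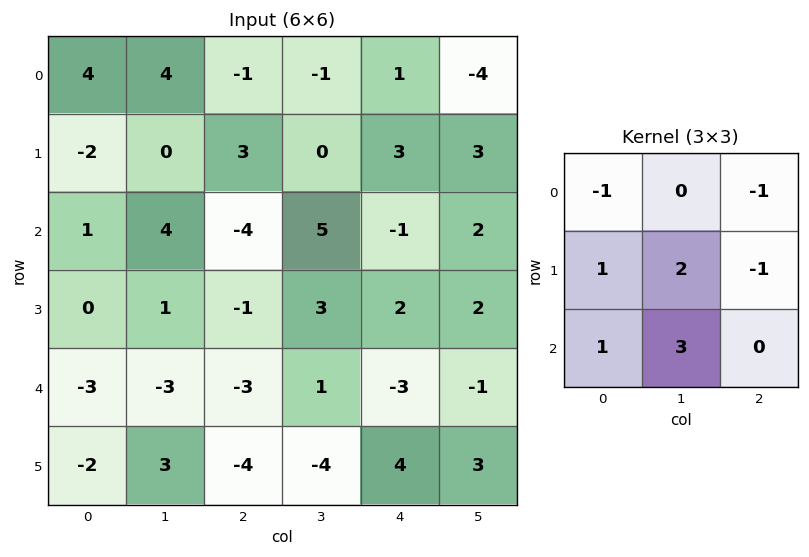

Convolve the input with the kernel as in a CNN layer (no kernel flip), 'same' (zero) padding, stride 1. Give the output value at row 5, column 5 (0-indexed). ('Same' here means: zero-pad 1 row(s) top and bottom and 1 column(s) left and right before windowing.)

The receptive field on the zero-padded input at this output position is [-3 -1 0 / 4 3 0 / 0 0 0]. Elementwise product with the kernel and sum: -3·-1 + 0·-1 + 4·1 + 3·2 + 0·-1 + 0·1 + 0·3.

13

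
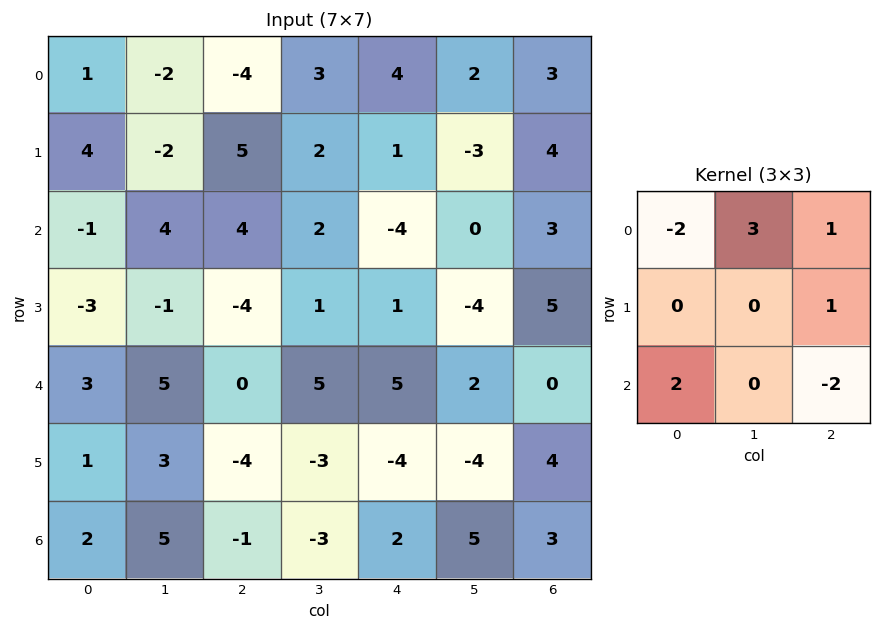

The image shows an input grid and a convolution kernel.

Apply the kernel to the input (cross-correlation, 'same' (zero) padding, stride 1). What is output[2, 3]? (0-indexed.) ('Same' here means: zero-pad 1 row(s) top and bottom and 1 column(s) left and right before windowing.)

-17

The receptive field on the zero-padded input at this output position is [5 2 1 / 4 2 -4 / -4 1 1]. Elementwise product with the kernel and sum: 5·-2 + 2·3 + 1·1 + -4·1 + -4·2 + 1·-2.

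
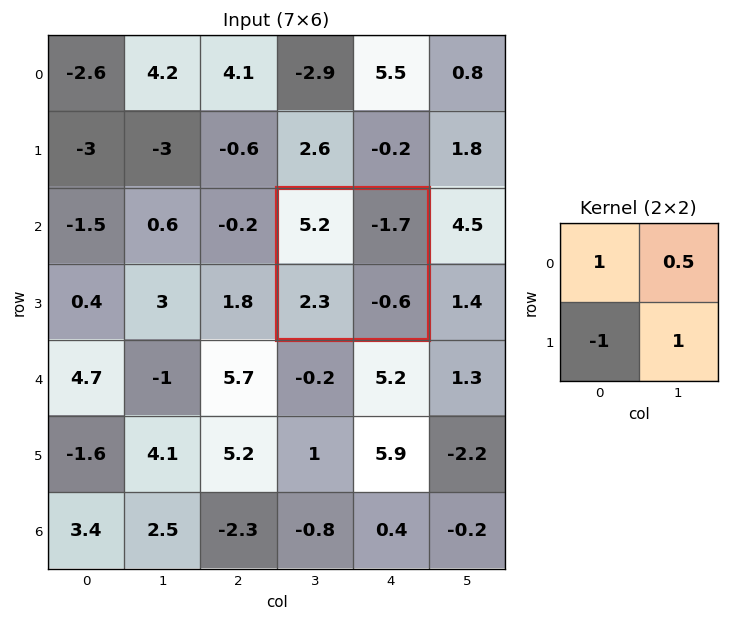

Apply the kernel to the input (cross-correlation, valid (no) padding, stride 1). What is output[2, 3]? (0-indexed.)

The receptive field on the input at this output position is [5.2 -1.7 / 2.3 -0.6]. Elementwise product with the kernel and sum: 5.2·1 + -1.7·0.5 + 2.3·-1 + -0.6·1.

1.45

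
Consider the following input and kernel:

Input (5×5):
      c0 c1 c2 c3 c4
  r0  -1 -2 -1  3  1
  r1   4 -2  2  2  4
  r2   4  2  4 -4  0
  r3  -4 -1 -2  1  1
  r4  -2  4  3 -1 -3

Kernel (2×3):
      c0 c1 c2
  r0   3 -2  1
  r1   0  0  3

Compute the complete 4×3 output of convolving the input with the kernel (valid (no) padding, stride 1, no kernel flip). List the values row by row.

Output[0,0]: The receptive field on the input at this output position is [-1 -2 -1 / 4 -2 2]. Elementwise product with the kernel and sum: -1·3 + -2·-2 + -1·1 + 2·3.
Output[0,1]: The receptive field on the input at this output position is [-2 -1 3 / -2 2 2]. Elementwise product with the kernel and sum: -2·3 + -1·-2 + 3·1 + 2·3.

6 5 4
30 -20 6
6 -3 23
-3 -1 -16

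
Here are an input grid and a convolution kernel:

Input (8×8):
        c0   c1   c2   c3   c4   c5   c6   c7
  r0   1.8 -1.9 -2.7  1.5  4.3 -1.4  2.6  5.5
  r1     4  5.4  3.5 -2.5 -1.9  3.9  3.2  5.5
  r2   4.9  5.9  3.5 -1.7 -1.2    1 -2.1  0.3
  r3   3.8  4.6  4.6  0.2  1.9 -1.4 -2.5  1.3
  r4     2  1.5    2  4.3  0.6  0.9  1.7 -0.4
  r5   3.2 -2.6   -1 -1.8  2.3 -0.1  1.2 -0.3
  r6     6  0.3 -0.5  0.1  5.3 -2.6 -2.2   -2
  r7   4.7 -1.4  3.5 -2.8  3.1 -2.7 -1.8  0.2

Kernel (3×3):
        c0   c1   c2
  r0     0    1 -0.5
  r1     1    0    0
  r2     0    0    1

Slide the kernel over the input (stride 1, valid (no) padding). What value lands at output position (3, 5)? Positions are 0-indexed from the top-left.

-2.55

The receptive field on the input at this output position is [-1.4 -2.5 1.3 / 0.9 1.7 -0.4 / -0.1 1.2 -0.3]. Elementwise product with the kernel and sum: -2.5·1 + 1.3·-0.5 + 0.9·1 + -0.3·1.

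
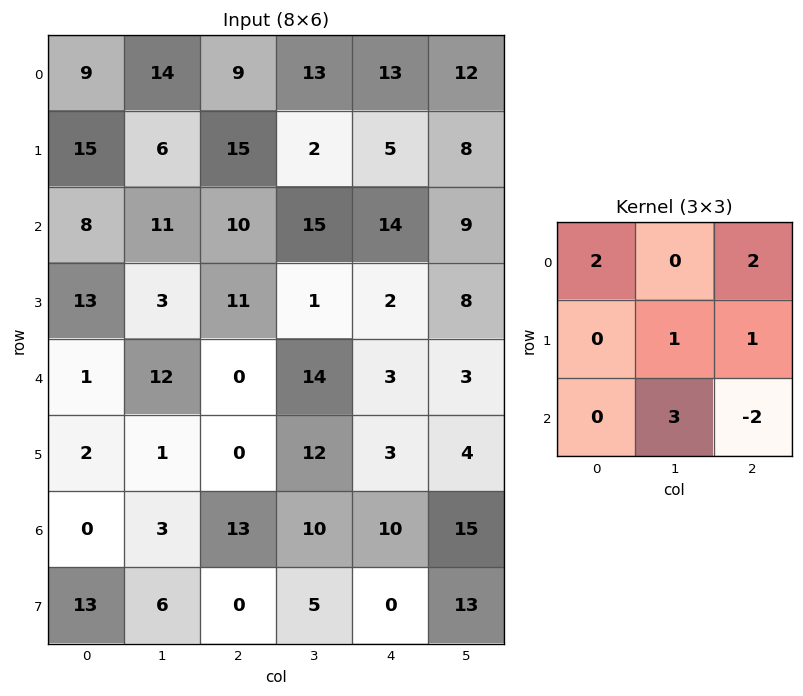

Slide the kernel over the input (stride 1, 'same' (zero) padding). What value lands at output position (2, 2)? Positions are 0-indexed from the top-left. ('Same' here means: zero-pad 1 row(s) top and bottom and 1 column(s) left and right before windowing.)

72

The receptive field on the zero-padded input at this output position is [6 15 2 / 11 10 15 / 3 11 1]. Elementwise product with the kernel and sum: 6·2 + 2·2 + 10·1 + 15·1 + 11·3 + 1·-2.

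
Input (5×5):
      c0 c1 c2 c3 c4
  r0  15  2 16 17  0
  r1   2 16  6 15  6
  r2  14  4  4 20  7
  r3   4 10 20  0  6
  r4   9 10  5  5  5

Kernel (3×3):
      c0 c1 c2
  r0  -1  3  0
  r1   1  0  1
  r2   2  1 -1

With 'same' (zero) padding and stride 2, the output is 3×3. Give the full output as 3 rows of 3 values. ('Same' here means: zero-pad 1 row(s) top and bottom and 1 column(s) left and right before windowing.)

-12 42 53
4 66 29
22 65 23

Output[0,0]: The receptive field on the zero-padded input at this output position is [0 0 0 / 0 15 2 / 0 2 16]. Elementwise product with the kernel and sum: 0·-1 + 0·3 + 0·1 + 2·1 + 0·2 + 2·1 + 16·-1.
Output[0,1]: The receptive field on the zero-padded input at this output position is [0 0 0 / 2 16 17 / 16 6 15]. Elementwise product with the kernel and sum: 0·-1 + 0·3 + 2·1 + 17·1 + 16·2 + 6·1 + 15·-1.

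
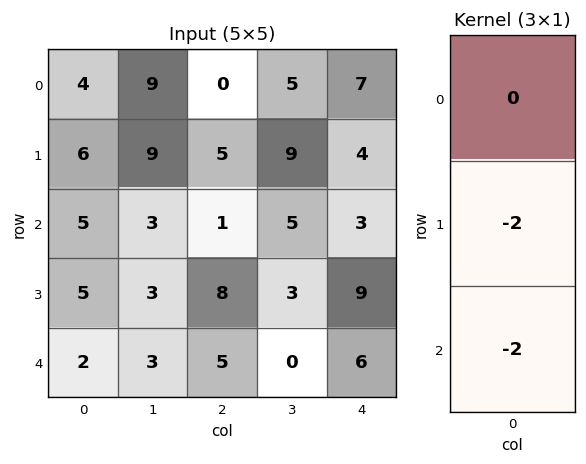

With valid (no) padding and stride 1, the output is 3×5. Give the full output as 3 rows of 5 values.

Output[0,0]: The receptive field on the input at this output position is [4 / 6 / 5]. Elementwise product with the kernel and sum: 6·-2 + 5·-2.

-22 -24 -12 -28 -14
-20 -12 -18 -16 -24
-14 -12 -26 -6 -30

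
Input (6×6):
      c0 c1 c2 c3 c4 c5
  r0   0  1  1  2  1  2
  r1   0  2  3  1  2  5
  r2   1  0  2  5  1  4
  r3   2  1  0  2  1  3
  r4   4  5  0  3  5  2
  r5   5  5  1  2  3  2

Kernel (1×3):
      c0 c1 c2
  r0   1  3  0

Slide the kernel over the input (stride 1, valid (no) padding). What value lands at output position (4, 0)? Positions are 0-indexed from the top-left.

19

The receptive field on the input at this output position is [4 5 0]. Elementwise product with the kernel and sum: 4·1 + 5·3.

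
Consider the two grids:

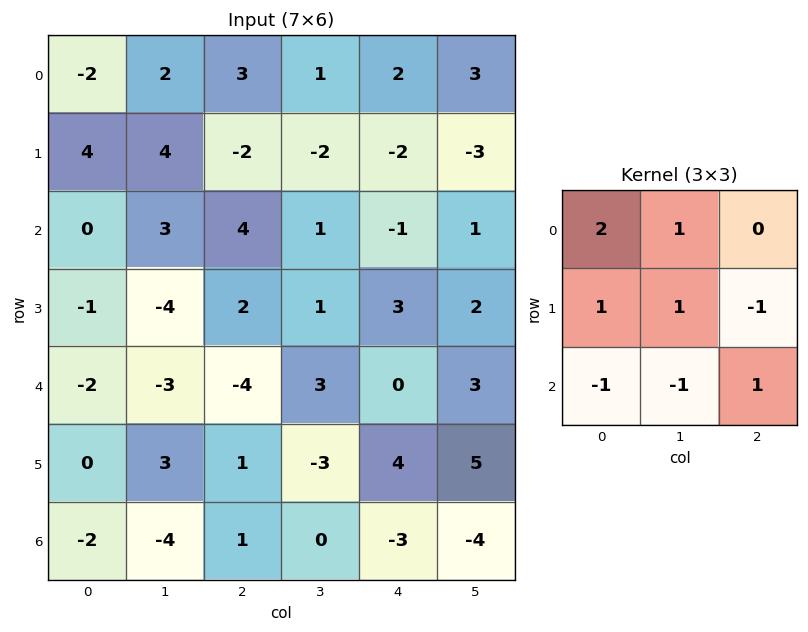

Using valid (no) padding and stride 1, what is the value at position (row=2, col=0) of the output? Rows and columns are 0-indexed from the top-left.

The receptive field on the input at this output position is [0 3 4 / -1 -4 2 / -2 -3 -4]. Elementwise product with the kernel and sum: 0·2 + 3·1 + -1·1 + -4·1 + 2·-1 + -2·-1 + -3·-1 + -4·1.

-3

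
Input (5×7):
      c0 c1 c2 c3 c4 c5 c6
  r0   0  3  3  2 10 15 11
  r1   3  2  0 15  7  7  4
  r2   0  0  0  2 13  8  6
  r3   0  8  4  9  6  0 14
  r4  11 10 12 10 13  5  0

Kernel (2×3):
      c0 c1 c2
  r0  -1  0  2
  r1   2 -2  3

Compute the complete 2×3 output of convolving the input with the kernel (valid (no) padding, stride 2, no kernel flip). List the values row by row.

8 8 24
-4 34 53

Output[0,0]: The receptive field on the input at this output position is [0 3 3 / 3 2 0]. Elementwise product with the kernel and sum: 0·-1 + 3·2 + 3·2 + 2·-2 + 0·3.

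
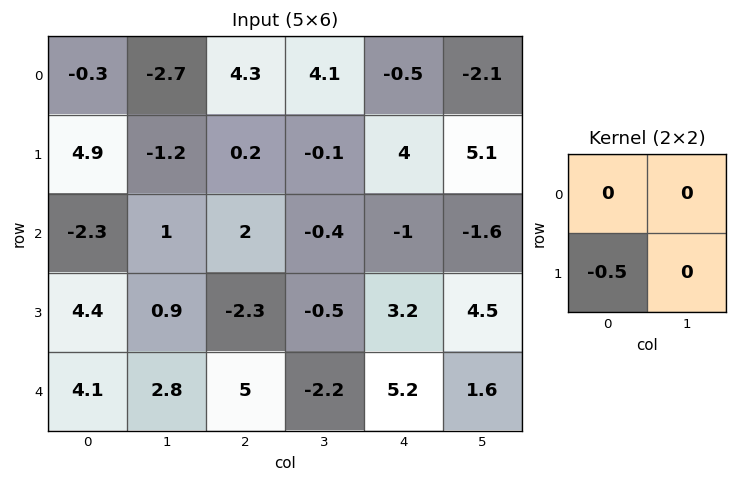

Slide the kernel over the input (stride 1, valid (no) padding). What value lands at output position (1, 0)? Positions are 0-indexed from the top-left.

1.15

The receptive field on the input at this output position is [4.9 -1.2 / -2.3 1]. Elementwise product with the kernel and sum: -2.3·-0.5.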